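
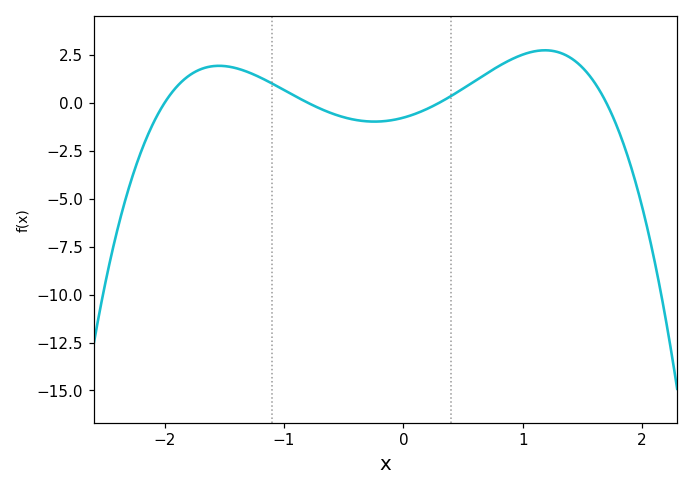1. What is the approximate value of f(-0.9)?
0.5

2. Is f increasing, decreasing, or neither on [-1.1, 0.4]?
neither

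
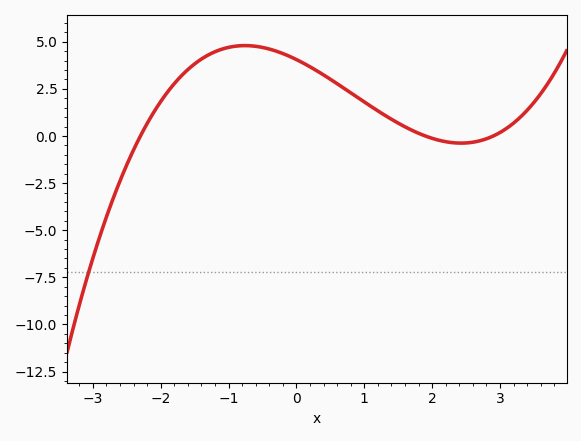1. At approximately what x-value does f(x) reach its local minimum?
2.4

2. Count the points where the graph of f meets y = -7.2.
1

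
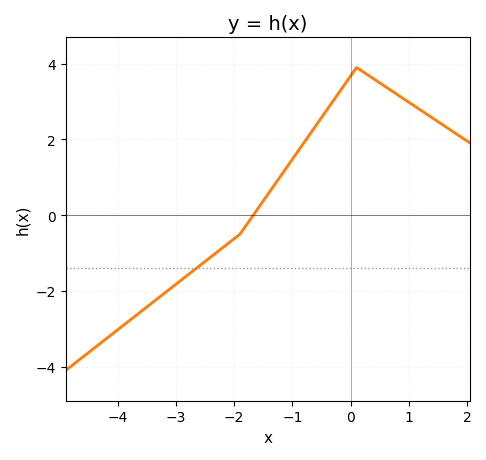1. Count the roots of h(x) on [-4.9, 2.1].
1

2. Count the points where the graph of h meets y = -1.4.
1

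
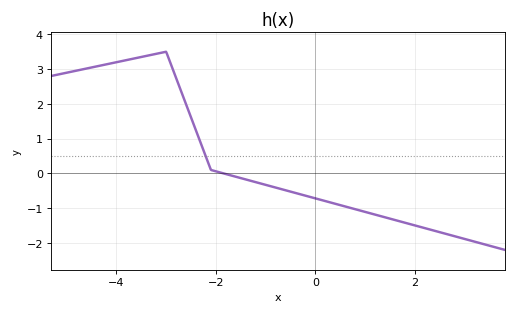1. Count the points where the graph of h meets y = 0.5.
1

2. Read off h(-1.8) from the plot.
0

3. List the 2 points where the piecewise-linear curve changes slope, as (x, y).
(-3, 3.5); (-2.1, 0.1)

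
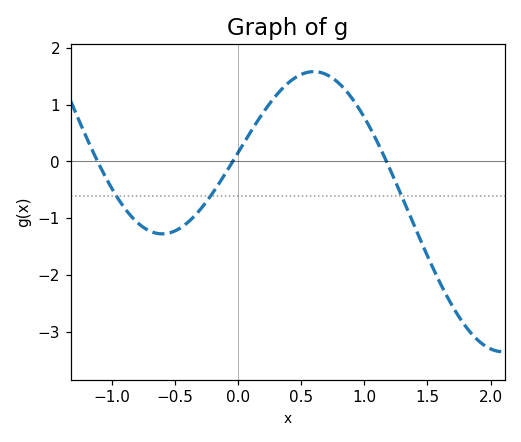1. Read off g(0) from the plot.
0.2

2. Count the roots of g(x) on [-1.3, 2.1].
3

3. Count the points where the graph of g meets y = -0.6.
3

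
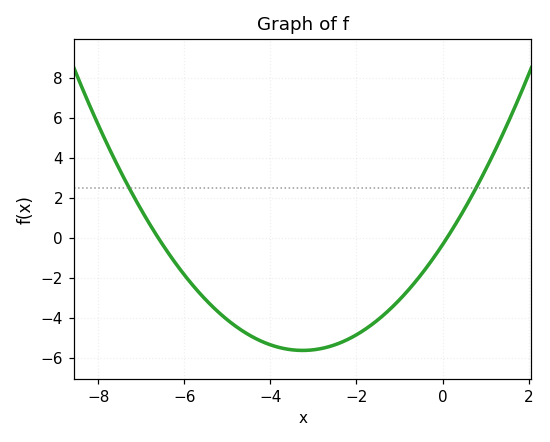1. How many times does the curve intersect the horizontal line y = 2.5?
2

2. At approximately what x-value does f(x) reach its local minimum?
-3.2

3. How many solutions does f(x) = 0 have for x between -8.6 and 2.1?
2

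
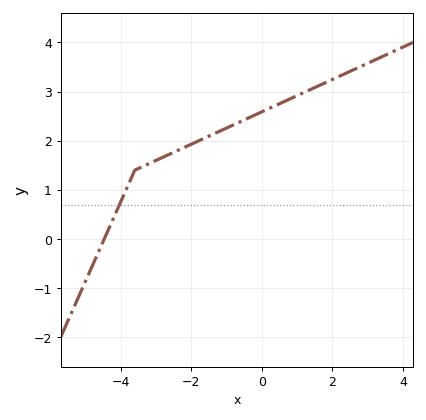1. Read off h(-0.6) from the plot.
2.39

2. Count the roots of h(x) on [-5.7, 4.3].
1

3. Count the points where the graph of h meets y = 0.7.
1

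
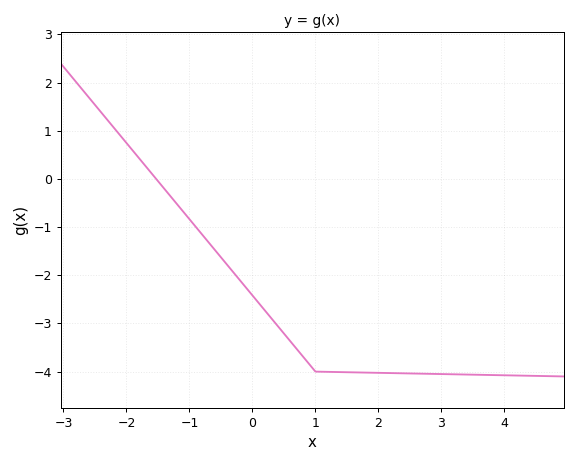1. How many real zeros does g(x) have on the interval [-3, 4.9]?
1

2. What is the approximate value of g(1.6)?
-4.02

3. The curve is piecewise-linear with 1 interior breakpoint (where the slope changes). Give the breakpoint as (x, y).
(1, -4)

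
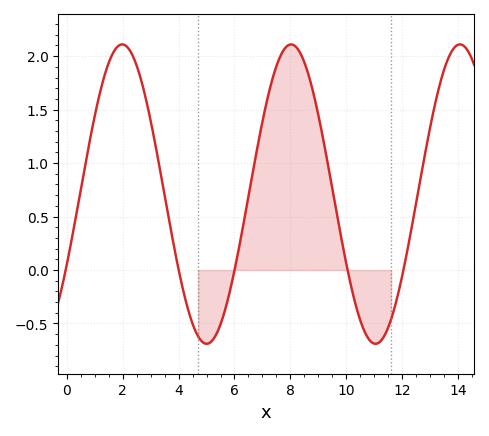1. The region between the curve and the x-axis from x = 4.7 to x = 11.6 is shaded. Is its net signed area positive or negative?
positive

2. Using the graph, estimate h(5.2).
-0.65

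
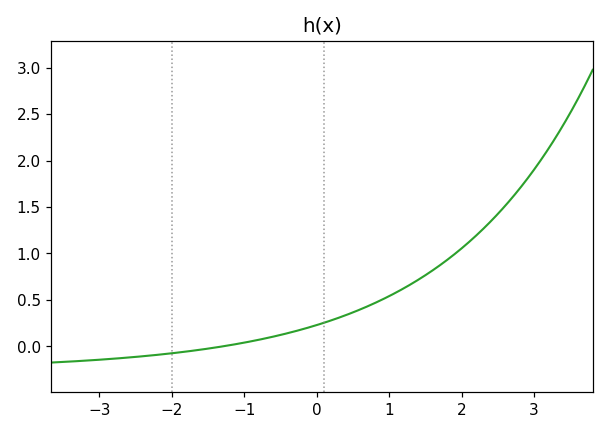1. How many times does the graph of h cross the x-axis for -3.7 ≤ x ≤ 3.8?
1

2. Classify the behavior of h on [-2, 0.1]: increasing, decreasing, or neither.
increasing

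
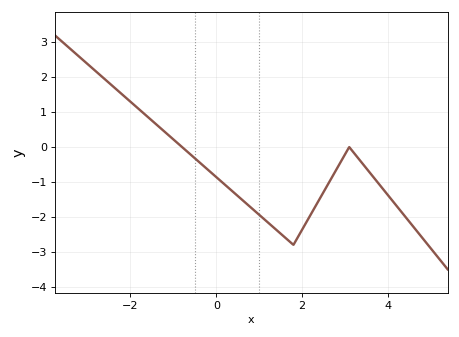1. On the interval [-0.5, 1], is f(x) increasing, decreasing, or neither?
decreasing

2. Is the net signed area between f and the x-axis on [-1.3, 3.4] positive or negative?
negative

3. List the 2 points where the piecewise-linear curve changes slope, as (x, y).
(1.8, -2.8); (3.1, 0)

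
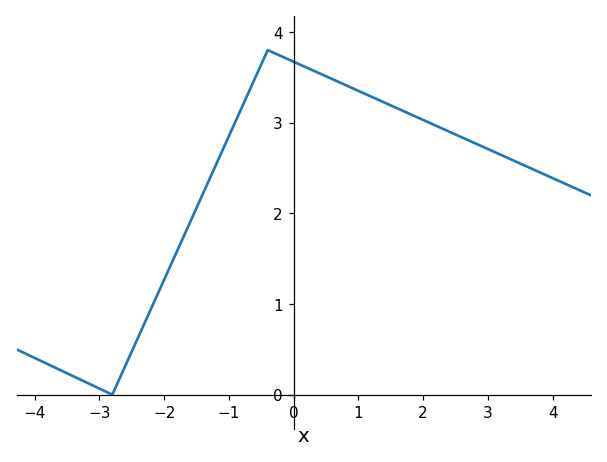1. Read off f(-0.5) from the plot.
3.64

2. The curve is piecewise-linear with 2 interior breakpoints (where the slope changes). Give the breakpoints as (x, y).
(-2.8, 0); (-0.4, 3.8)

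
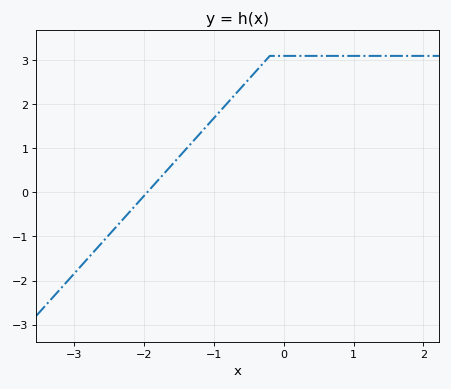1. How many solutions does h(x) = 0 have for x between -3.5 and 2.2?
1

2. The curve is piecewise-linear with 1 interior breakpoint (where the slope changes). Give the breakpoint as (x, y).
(-0.2, 3.1)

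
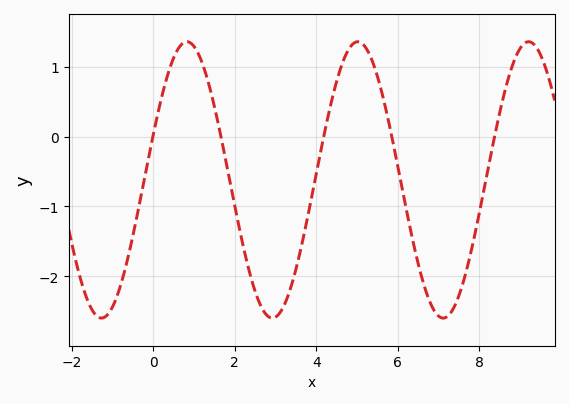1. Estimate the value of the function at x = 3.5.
-1.9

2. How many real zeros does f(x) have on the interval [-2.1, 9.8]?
5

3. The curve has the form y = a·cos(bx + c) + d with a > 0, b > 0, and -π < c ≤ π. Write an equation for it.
y = 1.98cos(1.5x - 1.24) - 0.62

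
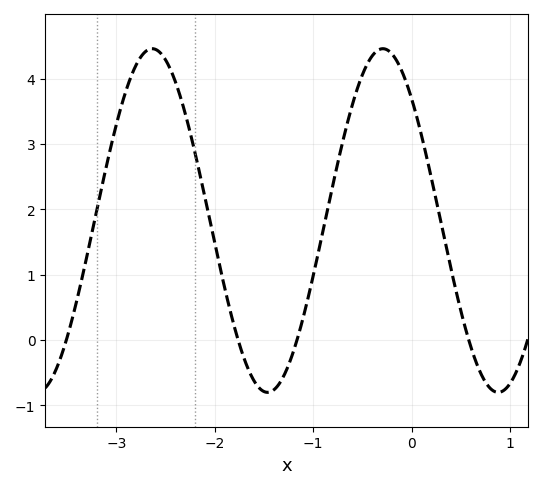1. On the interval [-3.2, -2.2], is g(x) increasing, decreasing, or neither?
neither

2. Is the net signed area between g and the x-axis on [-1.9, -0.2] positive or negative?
positive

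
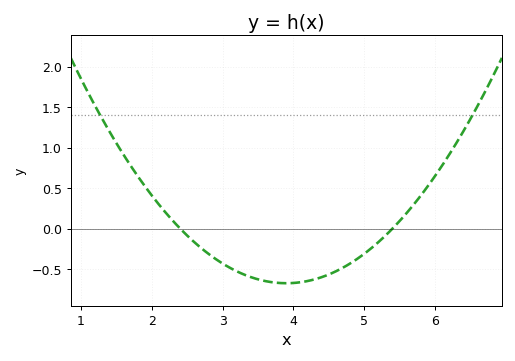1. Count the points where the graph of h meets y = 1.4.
2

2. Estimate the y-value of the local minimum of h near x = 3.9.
-0.7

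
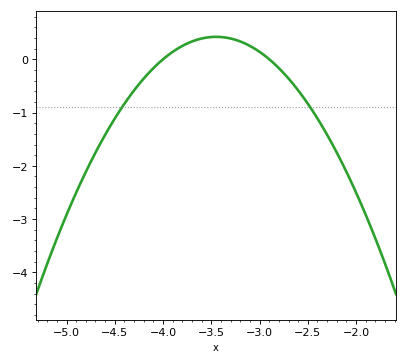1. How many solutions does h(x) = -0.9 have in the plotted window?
2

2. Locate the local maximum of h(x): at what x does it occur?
-3.45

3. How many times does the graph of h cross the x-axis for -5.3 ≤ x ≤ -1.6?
2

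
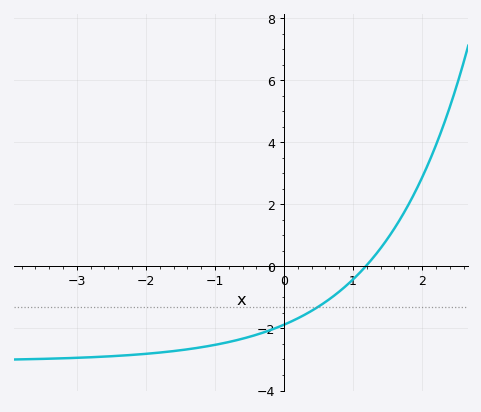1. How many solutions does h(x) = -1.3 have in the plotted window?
1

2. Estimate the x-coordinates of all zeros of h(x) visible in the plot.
1.18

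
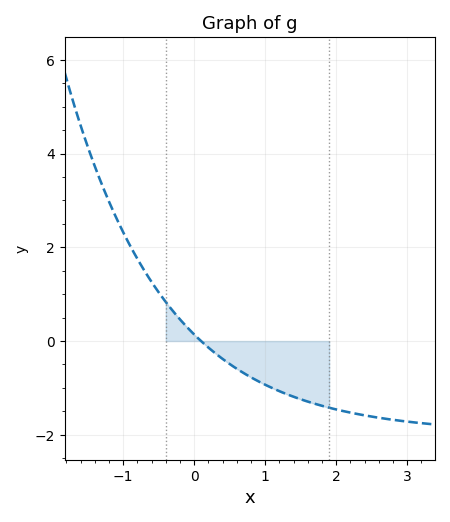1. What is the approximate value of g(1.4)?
-1.19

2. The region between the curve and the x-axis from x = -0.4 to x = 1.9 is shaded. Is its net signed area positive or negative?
negative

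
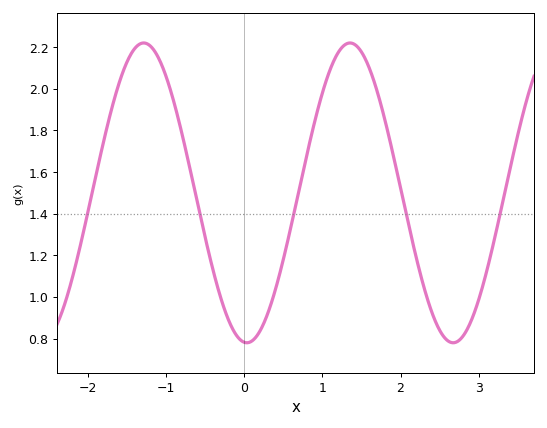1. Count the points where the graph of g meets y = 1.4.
5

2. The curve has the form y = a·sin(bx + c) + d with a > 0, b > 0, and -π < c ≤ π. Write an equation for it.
y = 0.72sin(2.4x - 1.7) + 1.5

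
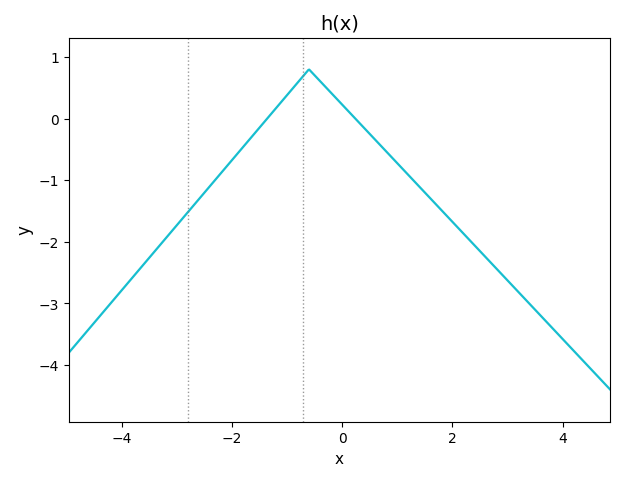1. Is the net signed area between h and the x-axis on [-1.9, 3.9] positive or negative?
negative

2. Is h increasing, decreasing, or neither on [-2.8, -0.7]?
increasing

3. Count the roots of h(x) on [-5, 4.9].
2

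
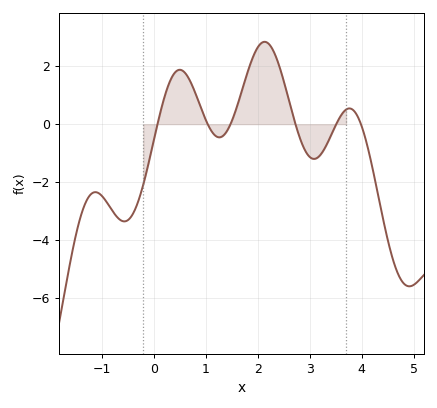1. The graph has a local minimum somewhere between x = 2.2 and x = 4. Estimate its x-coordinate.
3.1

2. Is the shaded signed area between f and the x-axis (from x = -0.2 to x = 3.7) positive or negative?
positive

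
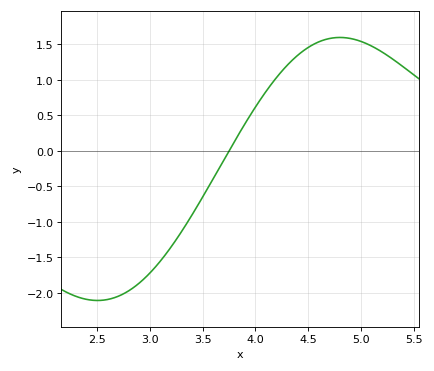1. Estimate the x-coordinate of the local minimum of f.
2.5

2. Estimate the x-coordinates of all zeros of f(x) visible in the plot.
3.75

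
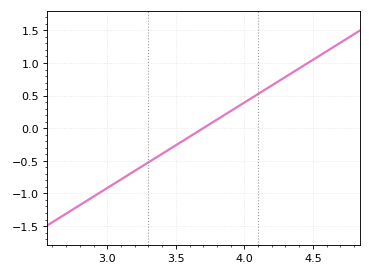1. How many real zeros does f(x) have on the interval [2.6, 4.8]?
1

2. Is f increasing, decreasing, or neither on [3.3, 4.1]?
increasing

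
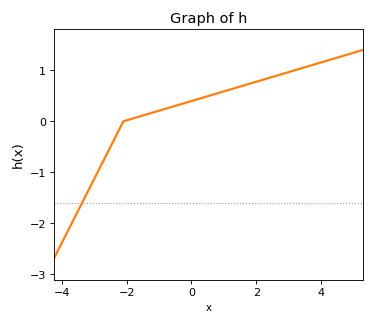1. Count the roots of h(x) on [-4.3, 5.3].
1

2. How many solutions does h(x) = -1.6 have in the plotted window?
1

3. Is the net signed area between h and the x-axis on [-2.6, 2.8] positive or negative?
positive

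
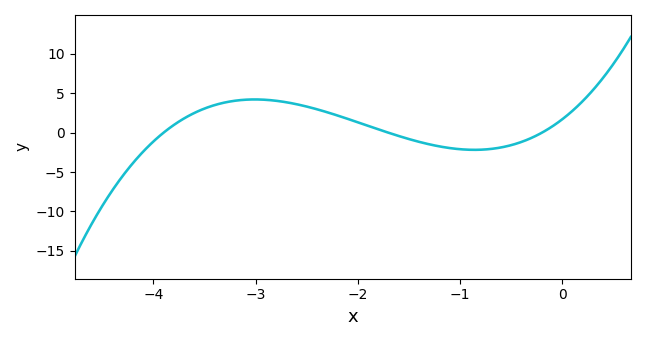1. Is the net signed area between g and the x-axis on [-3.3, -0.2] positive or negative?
positive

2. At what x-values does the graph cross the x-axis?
-3.9, -1.7, -0.2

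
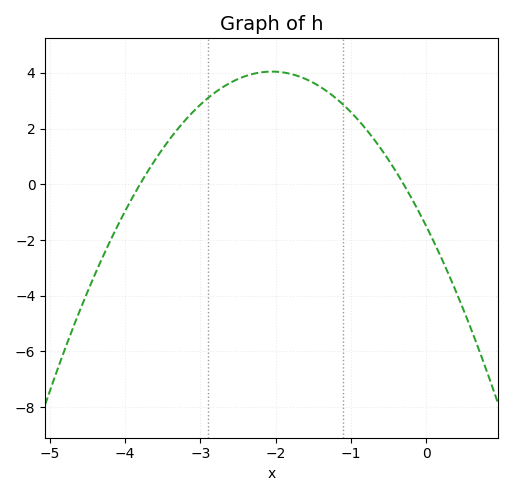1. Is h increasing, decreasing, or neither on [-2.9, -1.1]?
neither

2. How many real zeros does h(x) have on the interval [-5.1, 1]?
2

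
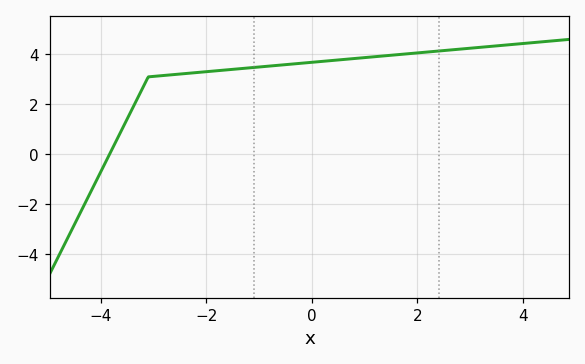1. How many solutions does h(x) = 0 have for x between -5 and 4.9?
1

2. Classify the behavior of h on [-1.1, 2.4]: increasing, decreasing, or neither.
increasing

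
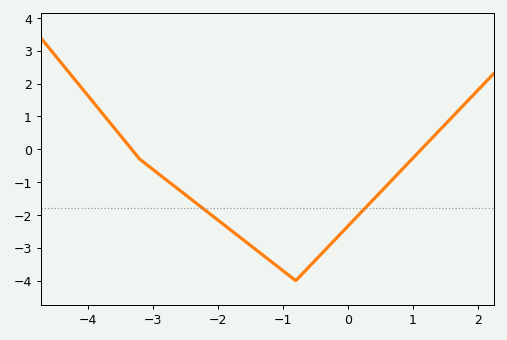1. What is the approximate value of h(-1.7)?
-2.61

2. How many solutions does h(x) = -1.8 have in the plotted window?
2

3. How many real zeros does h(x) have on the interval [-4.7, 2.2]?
2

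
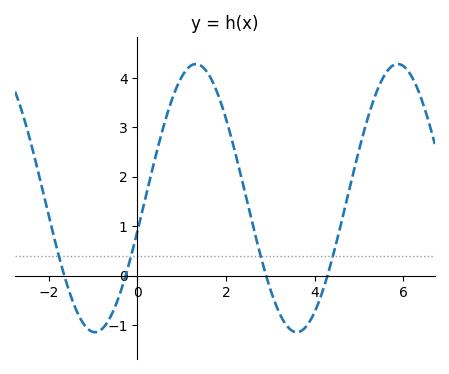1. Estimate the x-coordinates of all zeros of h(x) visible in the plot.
-1.6, -0.2, 3, 4.2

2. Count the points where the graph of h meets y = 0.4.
4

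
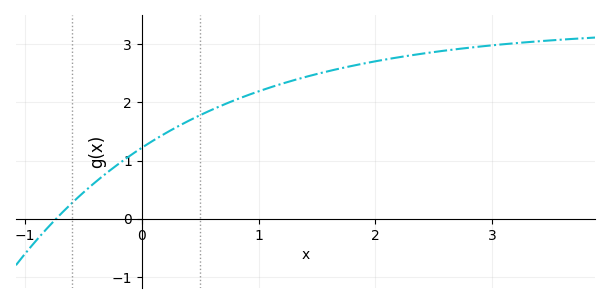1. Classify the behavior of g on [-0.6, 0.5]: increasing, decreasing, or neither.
increasing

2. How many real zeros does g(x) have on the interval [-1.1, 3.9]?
1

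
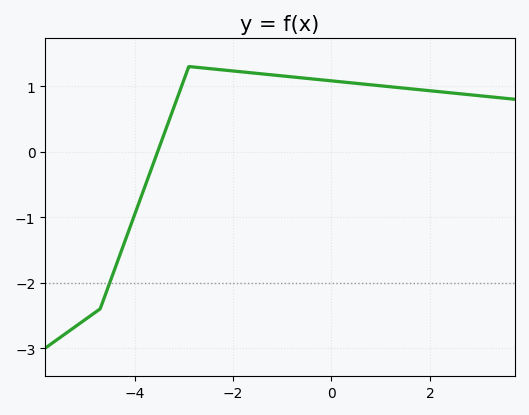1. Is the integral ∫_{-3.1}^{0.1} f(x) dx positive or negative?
positive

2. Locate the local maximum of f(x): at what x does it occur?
-2.9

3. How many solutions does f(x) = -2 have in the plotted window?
1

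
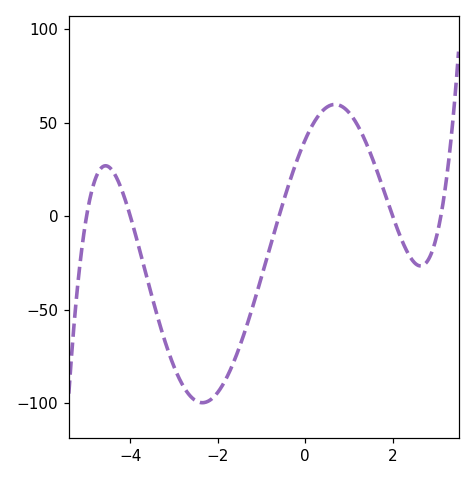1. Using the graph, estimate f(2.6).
-26.5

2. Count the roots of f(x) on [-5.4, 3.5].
5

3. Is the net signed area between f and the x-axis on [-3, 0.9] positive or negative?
negative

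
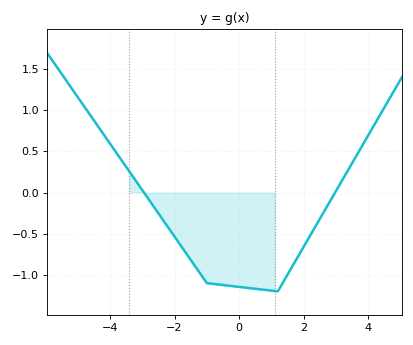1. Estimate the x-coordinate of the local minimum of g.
1.2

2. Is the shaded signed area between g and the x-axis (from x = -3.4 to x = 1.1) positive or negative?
negative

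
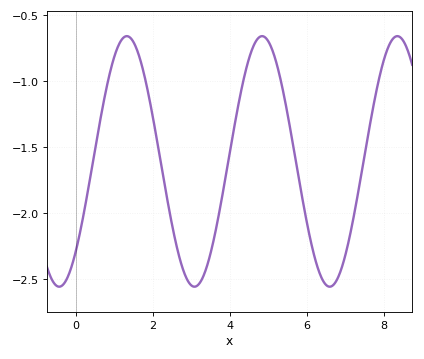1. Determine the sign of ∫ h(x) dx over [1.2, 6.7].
negative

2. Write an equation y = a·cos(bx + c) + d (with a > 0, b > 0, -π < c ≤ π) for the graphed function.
y = 0.95cos(1.8x - 2.4) - 1.61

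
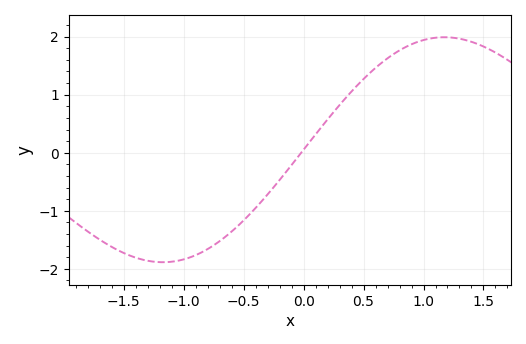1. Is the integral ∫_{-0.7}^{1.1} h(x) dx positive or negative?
positive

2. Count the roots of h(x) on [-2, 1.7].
1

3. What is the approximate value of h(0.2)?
0.574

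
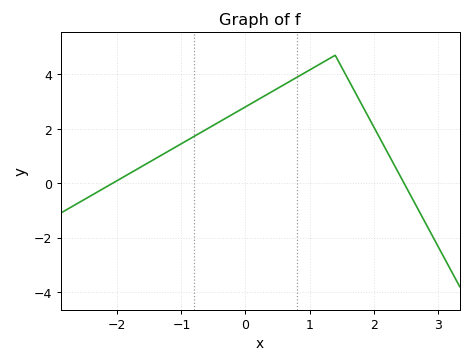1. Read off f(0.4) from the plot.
3.35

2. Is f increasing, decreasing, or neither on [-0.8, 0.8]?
increasing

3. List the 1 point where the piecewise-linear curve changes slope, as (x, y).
(1.4, 4.7)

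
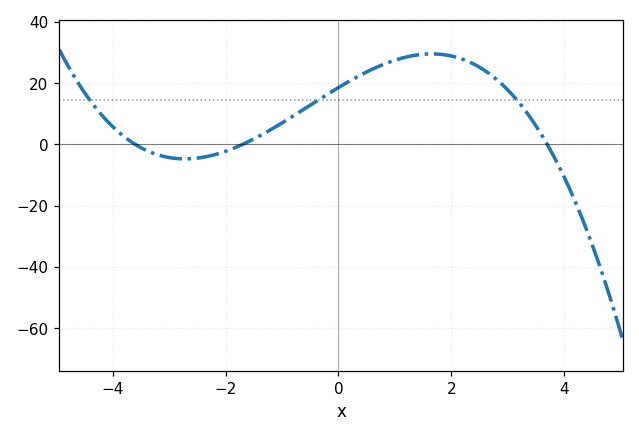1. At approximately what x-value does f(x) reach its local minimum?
-2.8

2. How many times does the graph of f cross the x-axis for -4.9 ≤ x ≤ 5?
3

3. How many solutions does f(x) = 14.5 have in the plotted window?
3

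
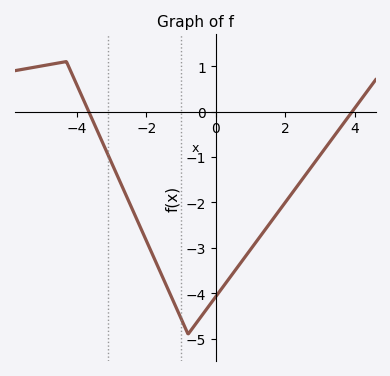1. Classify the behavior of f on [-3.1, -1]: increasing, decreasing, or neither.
decreasing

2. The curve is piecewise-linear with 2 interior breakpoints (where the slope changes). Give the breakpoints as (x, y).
(-4.3, 1.1); (-0.8, -4.9)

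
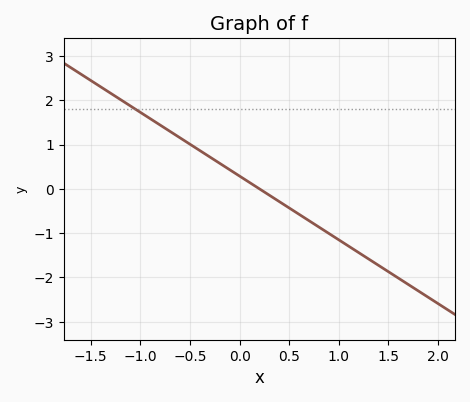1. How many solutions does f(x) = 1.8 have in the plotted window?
1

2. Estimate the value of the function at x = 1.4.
-1.7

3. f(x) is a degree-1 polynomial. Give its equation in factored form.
y = -1.44(x - 0.2)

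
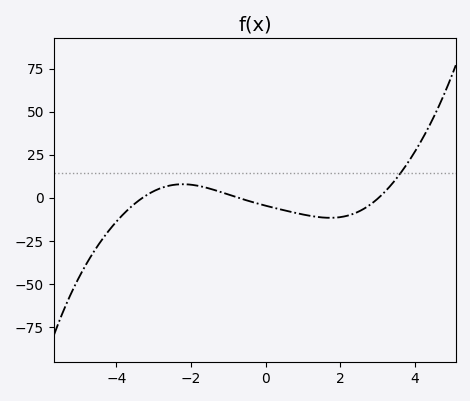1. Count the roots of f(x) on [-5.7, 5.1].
3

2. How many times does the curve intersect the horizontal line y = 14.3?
1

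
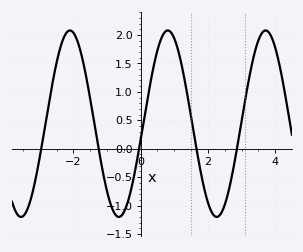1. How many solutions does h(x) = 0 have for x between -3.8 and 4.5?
5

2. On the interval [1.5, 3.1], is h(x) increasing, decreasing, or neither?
neither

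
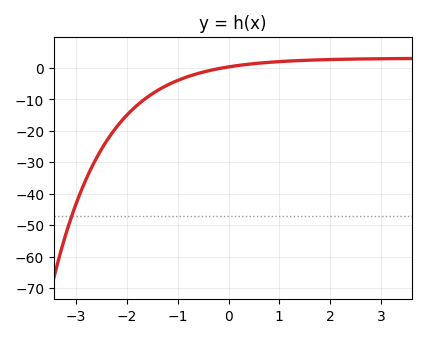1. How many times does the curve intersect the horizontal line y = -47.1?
1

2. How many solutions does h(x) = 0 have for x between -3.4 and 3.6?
1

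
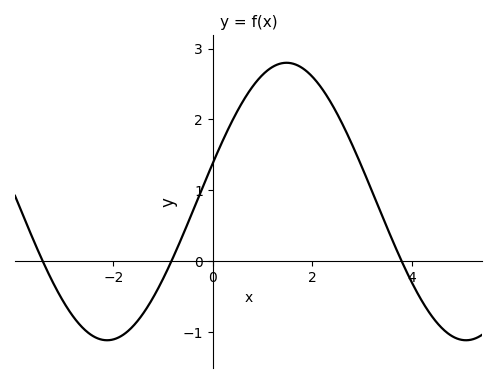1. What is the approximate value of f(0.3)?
1.8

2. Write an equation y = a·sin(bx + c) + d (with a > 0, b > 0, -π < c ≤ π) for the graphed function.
y = 1.96sin(0.87x + 0.28) + 0.84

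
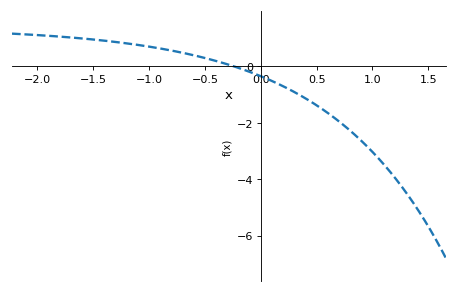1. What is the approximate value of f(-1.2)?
0.813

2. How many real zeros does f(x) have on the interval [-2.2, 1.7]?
1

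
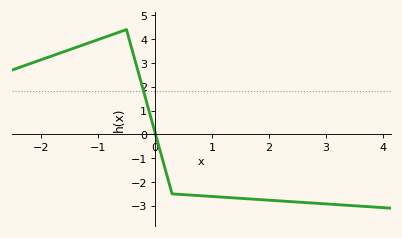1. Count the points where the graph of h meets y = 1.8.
1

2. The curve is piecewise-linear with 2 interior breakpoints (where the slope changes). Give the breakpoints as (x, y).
(-0.5, 4.4); (0.3, -2.5)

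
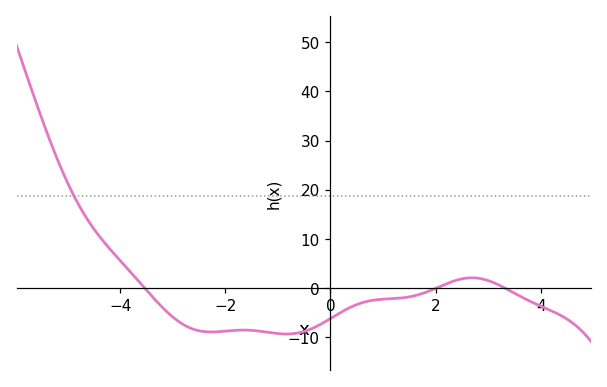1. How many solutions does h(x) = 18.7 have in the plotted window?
1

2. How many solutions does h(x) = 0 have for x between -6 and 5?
3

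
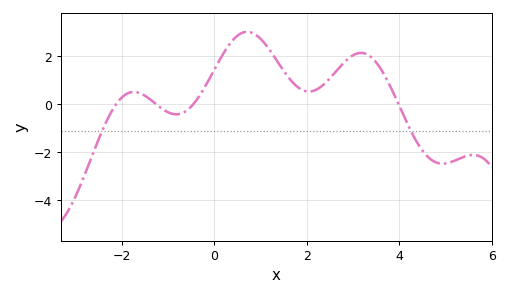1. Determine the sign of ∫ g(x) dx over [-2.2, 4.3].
positive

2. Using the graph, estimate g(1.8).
0.8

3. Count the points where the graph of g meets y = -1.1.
2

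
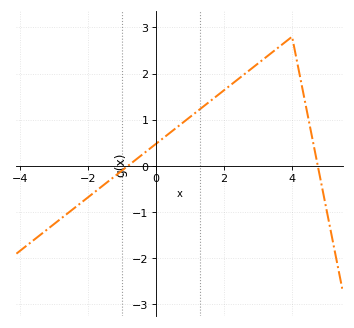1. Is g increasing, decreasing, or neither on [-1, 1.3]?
increasing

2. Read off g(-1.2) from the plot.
-0.2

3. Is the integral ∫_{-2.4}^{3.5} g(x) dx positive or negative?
positive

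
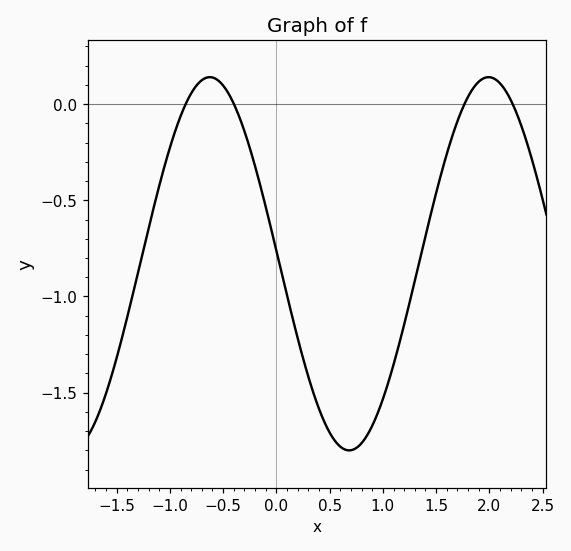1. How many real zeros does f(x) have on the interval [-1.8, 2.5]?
4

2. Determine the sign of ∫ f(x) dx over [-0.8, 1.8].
negative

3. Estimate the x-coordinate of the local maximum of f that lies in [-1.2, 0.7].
-0.6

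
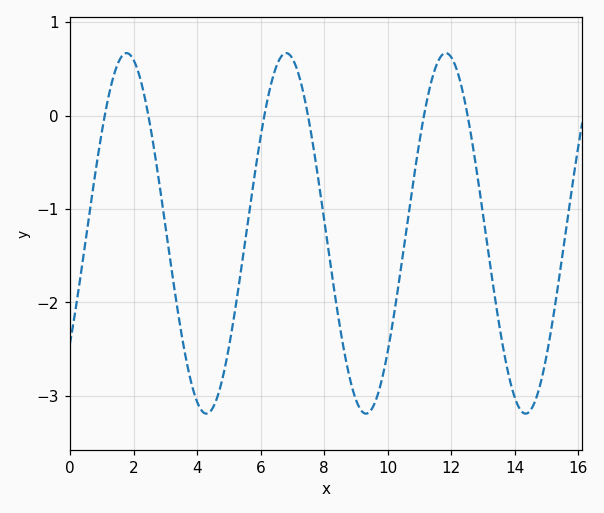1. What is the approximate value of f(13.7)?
-2.6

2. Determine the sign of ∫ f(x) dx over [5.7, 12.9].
negative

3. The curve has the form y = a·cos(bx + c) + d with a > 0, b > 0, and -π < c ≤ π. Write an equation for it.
y = 1.93cos(1.2x - 2.2) - 1.26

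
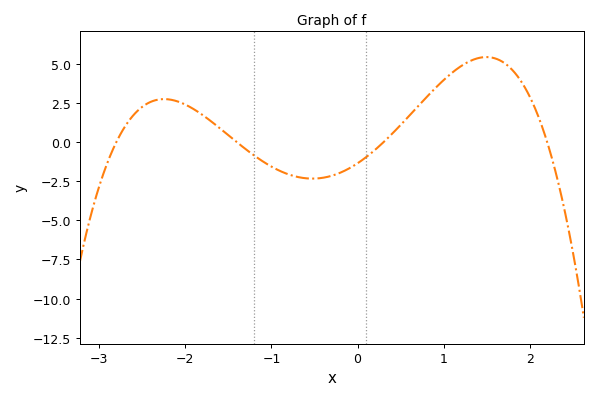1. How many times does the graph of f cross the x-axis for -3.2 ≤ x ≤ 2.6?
4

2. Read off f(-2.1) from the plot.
2.63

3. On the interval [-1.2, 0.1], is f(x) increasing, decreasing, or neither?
neither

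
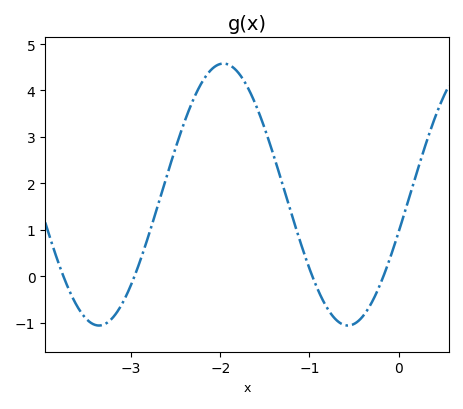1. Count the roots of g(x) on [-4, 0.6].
4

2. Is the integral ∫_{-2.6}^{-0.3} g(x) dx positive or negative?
positive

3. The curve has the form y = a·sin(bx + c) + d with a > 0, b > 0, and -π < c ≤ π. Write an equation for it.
y = 2.82sin(2.25x - 0.29) + 1.76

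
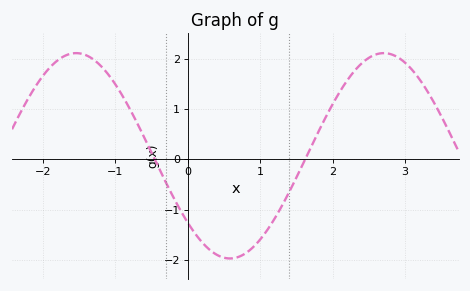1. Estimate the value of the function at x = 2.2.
1.57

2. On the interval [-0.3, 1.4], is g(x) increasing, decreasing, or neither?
neither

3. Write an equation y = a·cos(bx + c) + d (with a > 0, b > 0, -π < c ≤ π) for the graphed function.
y = 2.04cos(1.48x + 2.28) + 0.07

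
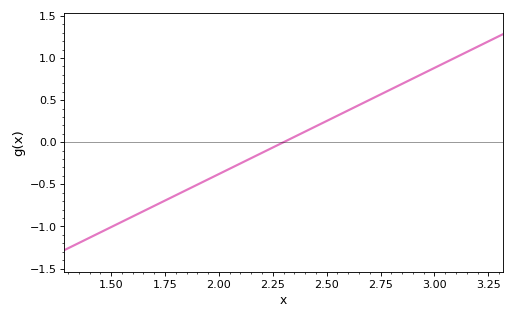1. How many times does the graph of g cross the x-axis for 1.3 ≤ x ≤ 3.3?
1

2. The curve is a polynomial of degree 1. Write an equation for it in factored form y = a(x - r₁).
y = 1.26(x - 2.3)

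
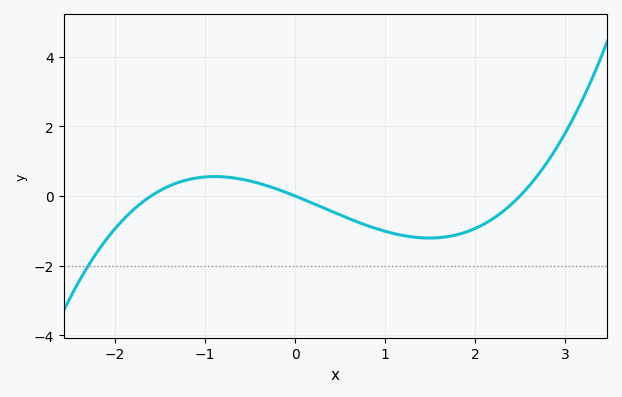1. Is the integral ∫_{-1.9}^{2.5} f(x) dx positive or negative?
negative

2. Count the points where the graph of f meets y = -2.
1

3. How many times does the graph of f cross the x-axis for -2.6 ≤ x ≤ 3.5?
3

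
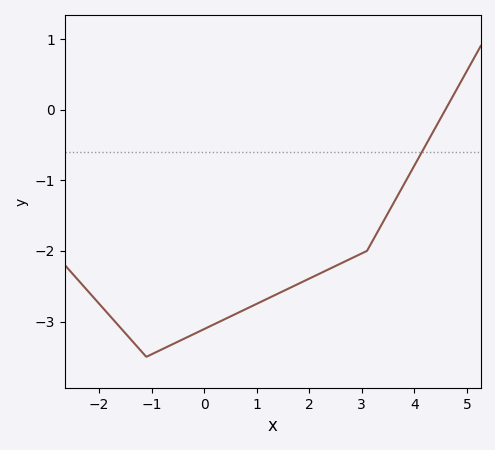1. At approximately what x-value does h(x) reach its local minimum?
-1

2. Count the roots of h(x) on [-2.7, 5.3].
1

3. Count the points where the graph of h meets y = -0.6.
1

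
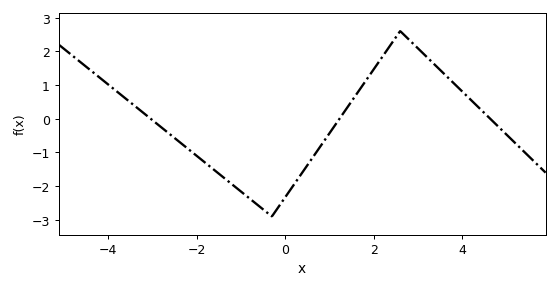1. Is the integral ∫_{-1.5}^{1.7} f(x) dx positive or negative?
negative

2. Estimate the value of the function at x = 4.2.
0.6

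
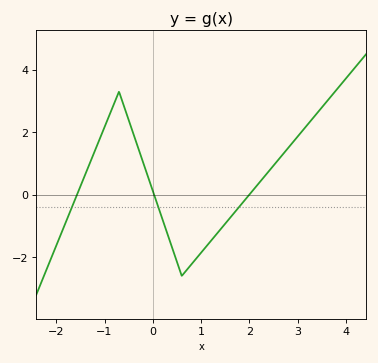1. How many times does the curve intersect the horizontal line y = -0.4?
3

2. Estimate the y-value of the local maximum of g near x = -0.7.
3.29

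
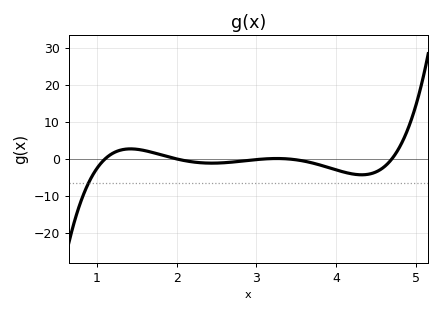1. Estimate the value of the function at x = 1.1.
0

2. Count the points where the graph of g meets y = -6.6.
1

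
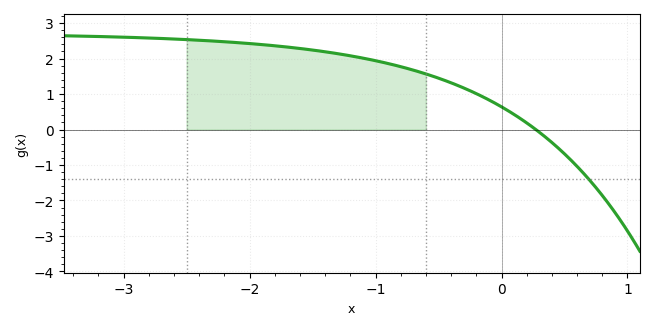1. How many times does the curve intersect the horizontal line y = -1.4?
1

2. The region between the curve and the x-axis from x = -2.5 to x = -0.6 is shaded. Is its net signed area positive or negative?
positive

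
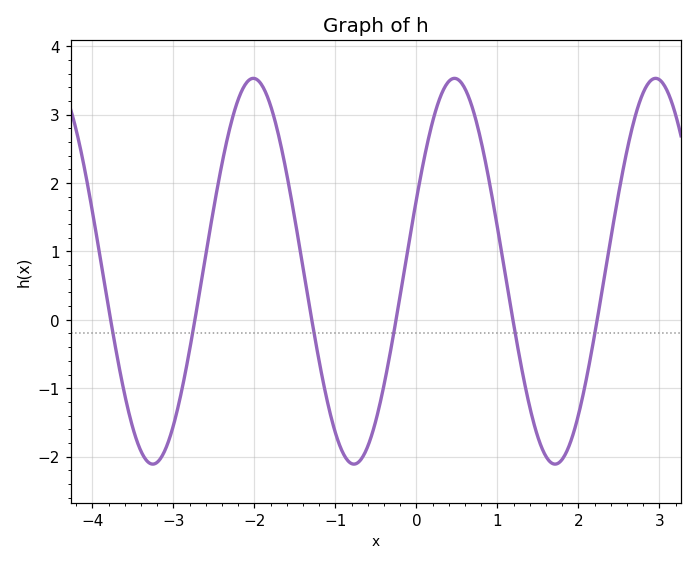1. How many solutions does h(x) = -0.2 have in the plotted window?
6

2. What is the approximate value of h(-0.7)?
-2.06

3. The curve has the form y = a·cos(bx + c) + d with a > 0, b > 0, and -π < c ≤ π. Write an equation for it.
y = 2.82cos(2.53x - 1.19) + 0.71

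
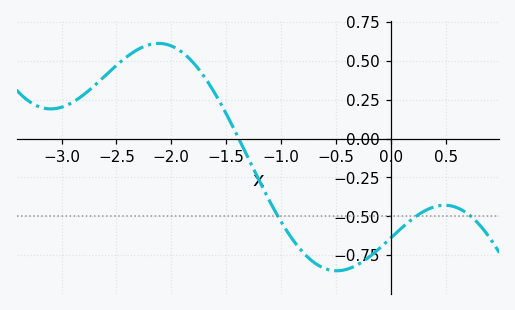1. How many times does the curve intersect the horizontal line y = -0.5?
3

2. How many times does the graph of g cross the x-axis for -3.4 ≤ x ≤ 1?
1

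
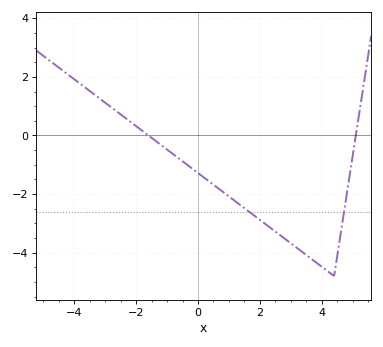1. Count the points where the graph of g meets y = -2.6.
2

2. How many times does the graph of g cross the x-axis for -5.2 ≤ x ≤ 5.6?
2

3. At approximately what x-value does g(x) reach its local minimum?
4.4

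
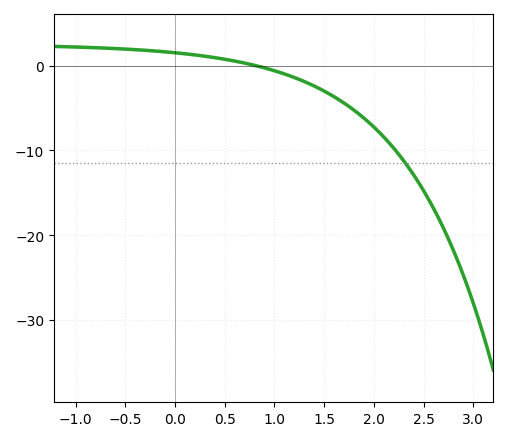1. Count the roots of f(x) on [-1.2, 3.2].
1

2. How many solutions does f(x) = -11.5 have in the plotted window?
1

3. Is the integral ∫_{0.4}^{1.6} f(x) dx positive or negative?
negative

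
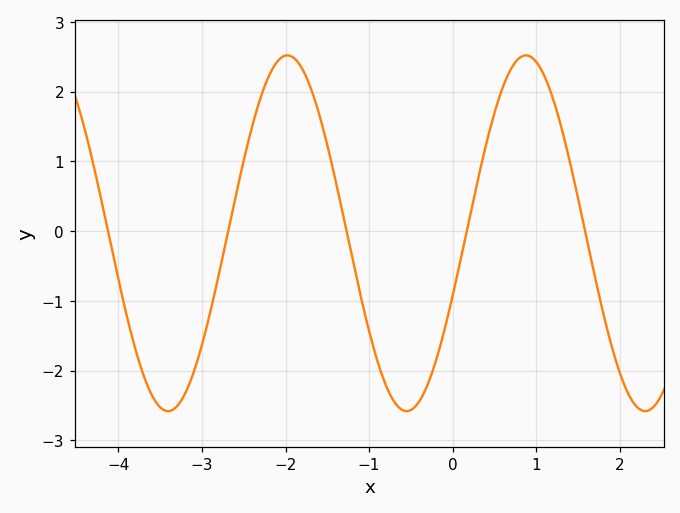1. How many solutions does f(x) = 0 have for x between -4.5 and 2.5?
5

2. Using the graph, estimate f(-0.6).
-2.56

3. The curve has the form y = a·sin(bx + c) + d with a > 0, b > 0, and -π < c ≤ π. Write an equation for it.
y = 2.55sin(2.2x - 0.36) - 0.03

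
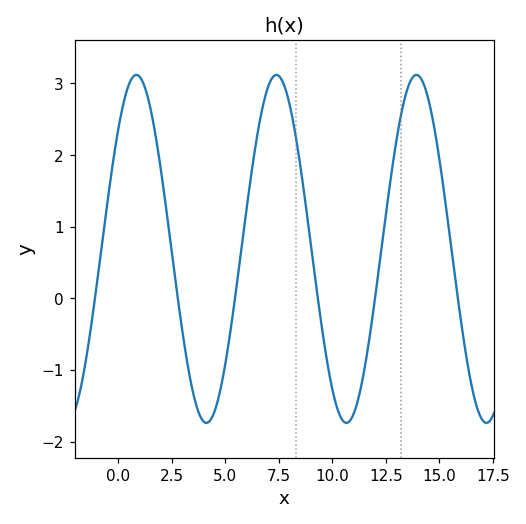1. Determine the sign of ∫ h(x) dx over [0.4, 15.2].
positive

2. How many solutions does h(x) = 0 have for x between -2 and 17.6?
6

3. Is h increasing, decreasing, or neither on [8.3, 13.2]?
neither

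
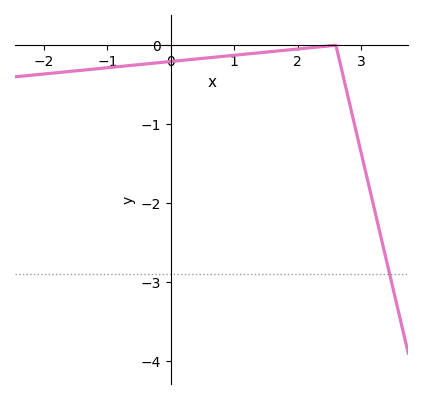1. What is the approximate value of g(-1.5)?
-0.324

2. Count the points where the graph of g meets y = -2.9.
1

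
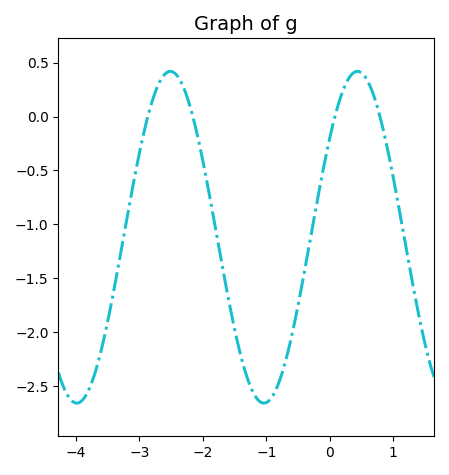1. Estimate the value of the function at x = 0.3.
0.355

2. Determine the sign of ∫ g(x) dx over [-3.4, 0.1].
negative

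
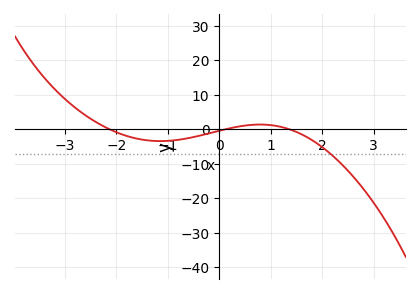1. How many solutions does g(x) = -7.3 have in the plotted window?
1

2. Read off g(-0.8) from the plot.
-3.11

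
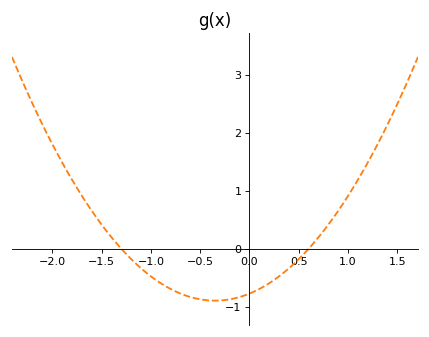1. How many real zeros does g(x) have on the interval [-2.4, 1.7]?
2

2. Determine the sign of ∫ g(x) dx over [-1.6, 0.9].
negative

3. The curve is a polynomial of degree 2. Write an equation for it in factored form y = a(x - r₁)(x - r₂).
y = 0.99(x + 1.3)(x - 0.6)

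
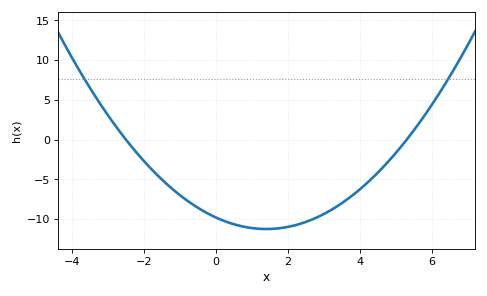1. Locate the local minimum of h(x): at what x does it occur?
1.4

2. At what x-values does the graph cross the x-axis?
-2.5, 5.3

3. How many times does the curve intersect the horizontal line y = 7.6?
2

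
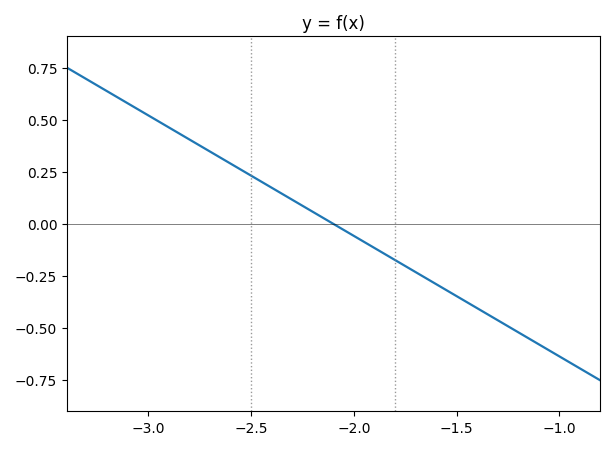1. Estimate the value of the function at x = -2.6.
0.3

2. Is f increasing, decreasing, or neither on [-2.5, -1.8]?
decreasing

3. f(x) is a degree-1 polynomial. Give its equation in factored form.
y = -0.58(x + 2.1)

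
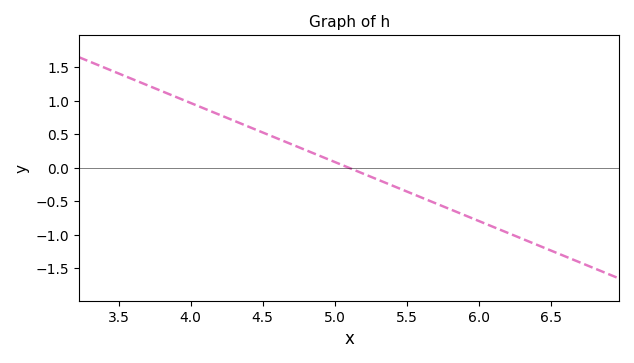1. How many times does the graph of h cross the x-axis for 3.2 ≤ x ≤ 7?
1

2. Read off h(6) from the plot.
-0.792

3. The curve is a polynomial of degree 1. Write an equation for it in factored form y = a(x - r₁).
y = -0.88(x - 5.1)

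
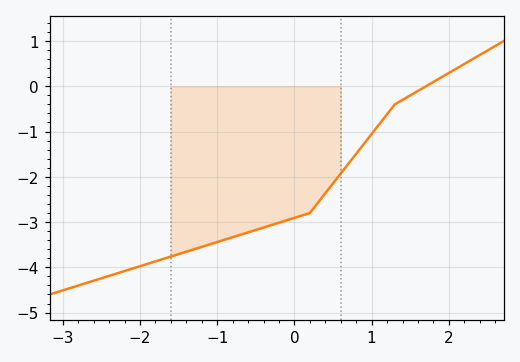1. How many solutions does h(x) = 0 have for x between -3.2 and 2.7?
1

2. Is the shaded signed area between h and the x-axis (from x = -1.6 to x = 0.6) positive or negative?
negative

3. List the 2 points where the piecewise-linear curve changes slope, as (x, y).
(0.2, -2.8); (1.3, -0.4)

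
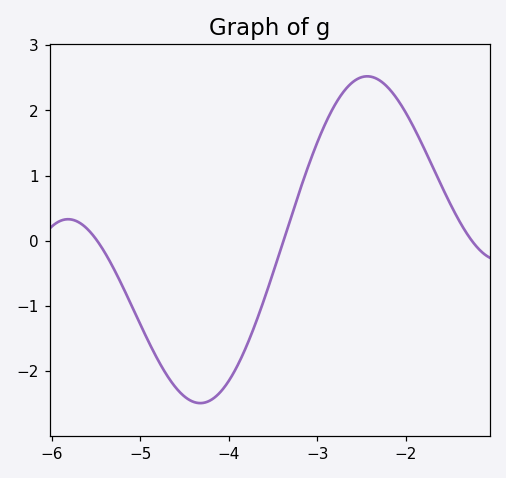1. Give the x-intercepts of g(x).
-5.49, -3.38, -1.26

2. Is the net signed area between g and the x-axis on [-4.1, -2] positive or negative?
positive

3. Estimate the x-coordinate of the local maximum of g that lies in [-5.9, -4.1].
-5.81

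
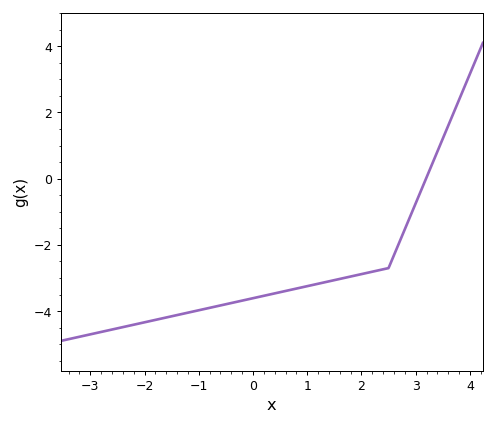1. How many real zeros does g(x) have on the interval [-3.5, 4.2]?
1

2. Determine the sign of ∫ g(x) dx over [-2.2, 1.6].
negative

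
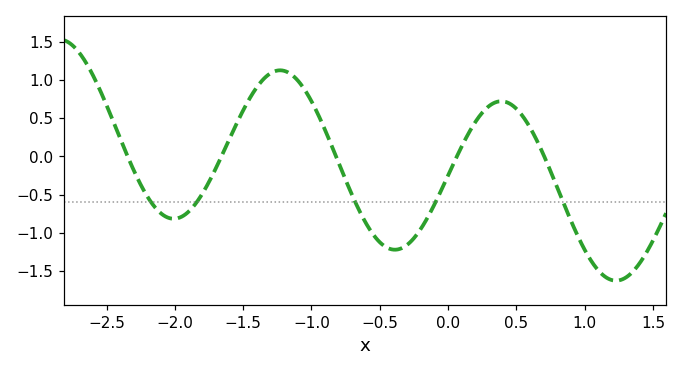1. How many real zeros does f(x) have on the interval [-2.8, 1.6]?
5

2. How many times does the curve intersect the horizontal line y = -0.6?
5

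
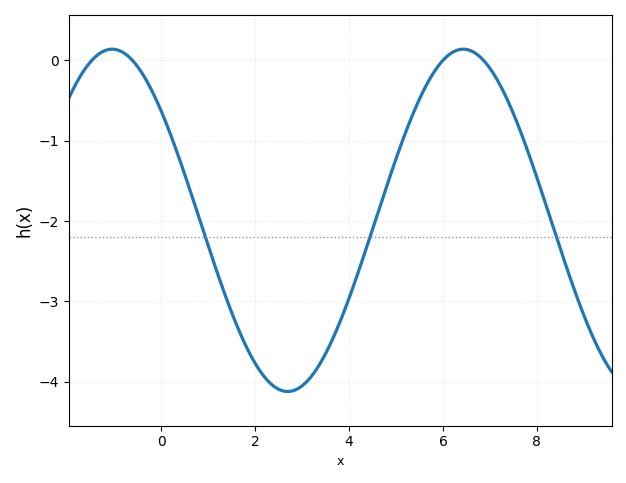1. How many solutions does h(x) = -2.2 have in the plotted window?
3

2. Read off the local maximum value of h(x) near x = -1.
0.1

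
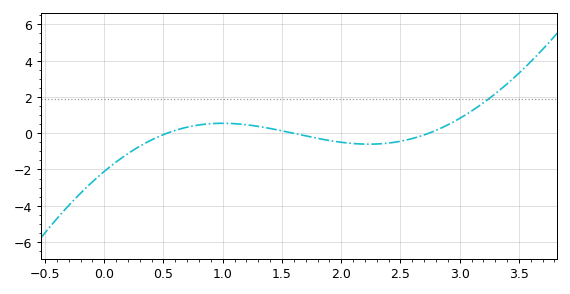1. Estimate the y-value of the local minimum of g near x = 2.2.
-0.6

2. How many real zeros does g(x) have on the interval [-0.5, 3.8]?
3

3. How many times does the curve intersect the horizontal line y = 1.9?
1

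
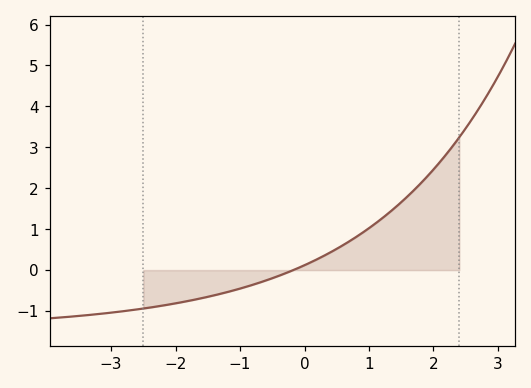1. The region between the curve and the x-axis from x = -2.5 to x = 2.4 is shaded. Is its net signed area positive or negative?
positive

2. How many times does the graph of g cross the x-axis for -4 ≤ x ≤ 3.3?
1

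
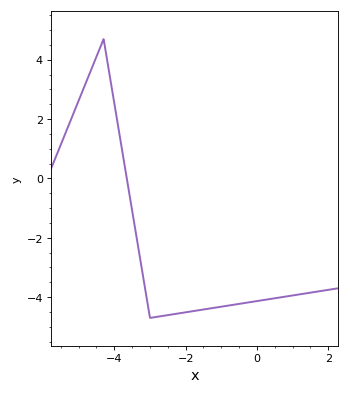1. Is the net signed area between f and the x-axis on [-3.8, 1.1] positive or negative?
negative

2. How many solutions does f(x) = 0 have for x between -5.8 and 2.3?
1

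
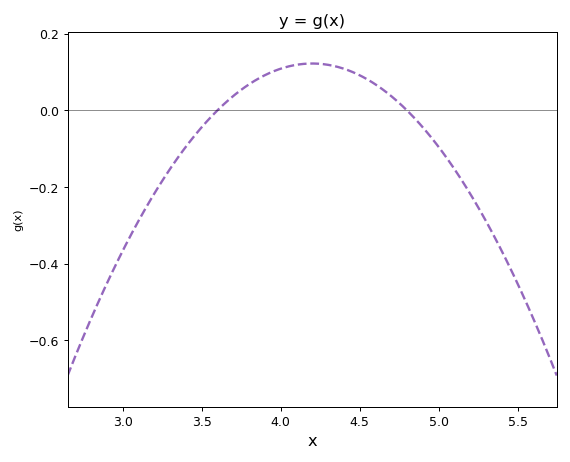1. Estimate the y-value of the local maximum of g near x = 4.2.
0.122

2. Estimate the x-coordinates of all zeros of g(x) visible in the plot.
3.6, 4.8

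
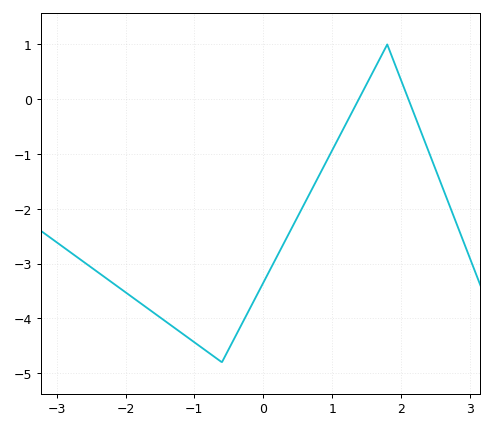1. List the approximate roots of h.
1.39, 2.11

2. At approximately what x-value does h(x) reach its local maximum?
1.8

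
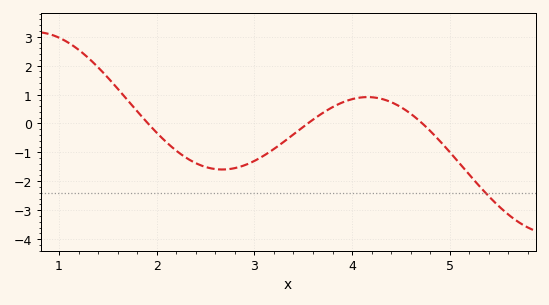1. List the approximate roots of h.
1.91, 3.55, 4.72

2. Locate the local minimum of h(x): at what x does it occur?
2.67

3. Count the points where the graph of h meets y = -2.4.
1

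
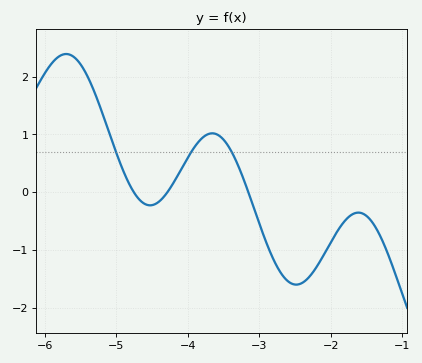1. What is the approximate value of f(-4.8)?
0.1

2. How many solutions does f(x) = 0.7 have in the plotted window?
3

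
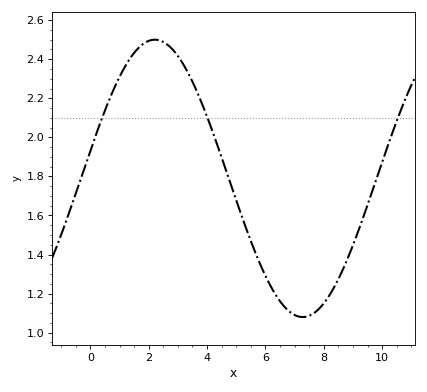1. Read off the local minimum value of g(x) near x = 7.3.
1.08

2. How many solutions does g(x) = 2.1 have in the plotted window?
3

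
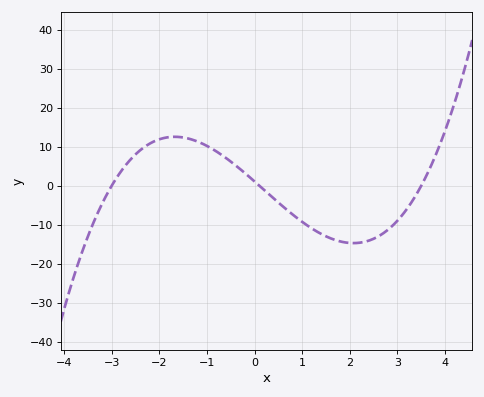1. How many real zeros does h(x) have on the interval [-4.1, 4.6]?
3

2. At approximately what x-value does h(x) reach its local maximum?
-1.6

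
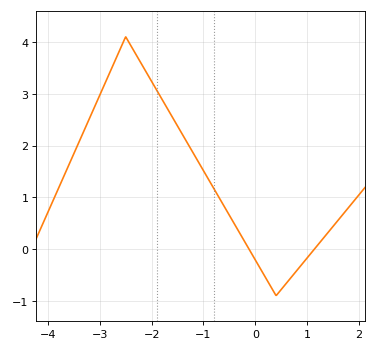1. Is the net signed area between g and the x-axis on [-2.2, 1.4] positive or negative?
positive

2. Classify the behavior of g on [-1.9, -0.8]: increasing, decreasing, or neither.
decreasing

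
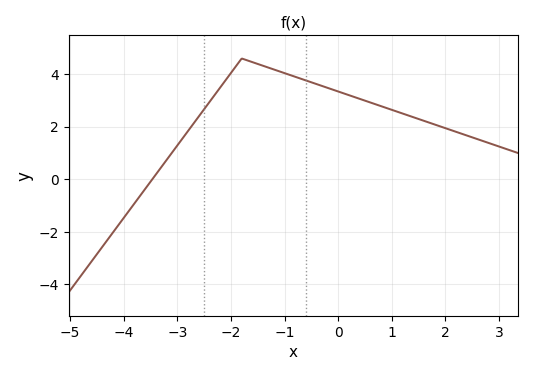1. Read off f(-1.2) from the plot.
4.18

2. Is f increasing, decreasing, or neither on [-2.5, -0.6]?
neither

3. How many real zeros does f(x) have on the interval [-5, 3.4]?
1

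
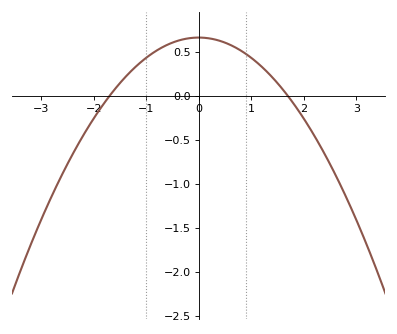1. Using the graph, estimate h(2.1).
-0.35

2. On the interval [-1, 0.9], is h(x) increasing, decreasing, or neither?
neither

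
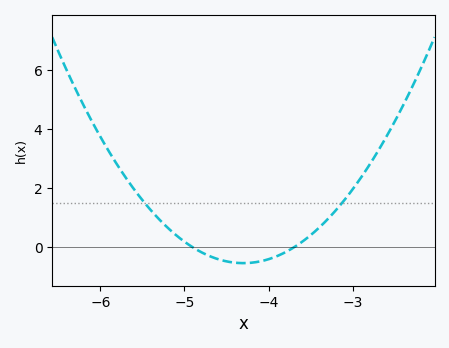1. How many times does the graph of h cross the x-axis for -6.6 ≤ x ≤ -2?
2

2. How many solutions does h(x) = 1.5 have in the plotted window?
2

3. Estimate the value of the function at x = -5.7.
2.37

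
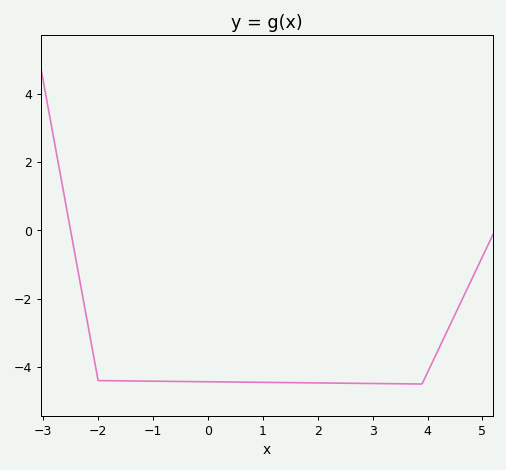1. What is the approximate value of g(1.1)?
-4.4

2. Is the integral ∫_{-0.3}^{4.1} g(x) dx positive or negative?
negative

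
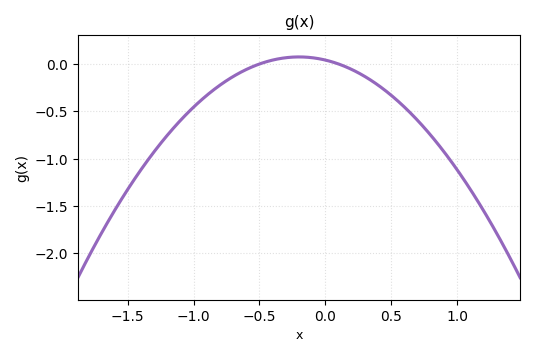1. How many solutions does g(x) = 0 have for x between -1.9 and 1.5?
2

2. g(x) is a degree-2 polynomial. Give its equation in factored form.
y = -0.83(x + 0.5)(x - 0.1)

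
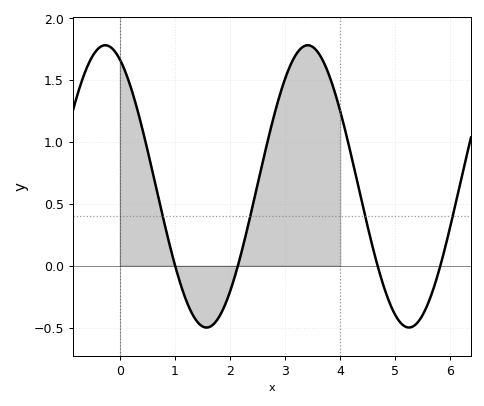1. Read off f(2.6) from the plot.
0.849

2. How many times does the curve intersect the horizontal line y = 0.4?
4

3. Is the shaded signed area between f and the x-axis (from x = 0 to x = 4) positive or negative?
positive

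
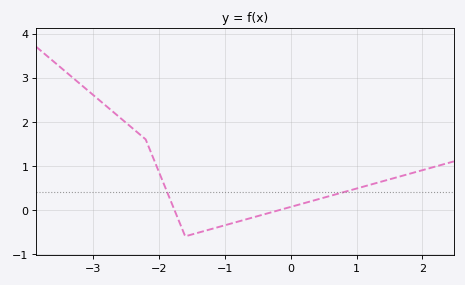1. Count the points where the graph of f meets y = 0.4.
2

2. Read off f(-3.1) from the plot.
2.7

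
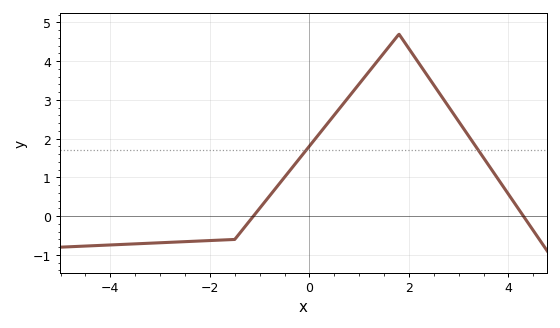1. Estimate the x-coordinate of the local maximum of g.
1.8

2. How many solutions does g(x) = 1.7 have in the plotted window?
2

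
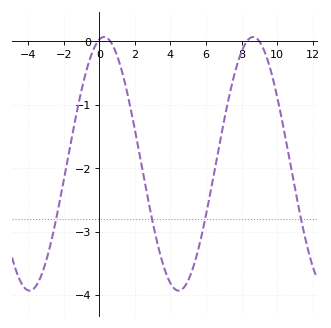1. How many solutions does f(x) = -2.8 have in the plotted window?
4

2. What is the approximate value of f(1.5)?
-0.7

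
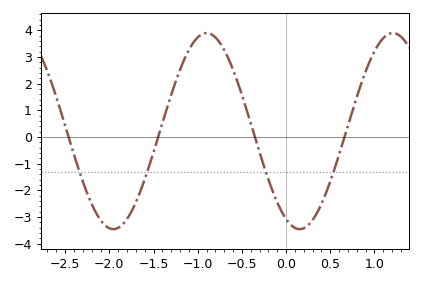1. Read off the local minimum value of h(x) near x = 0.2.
-3.5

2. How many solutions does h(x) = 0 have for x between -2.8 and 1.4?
4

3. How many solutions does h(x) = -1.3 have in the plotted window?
4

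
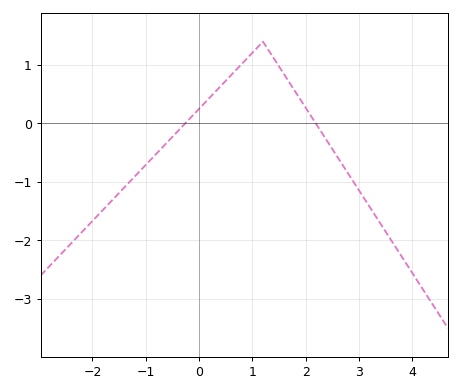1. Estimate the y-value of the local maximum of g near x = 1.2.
1.4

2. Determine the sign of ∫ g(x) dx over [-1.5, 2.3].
positive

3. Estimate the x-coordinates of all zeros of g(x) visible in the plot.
-0.2, 2.2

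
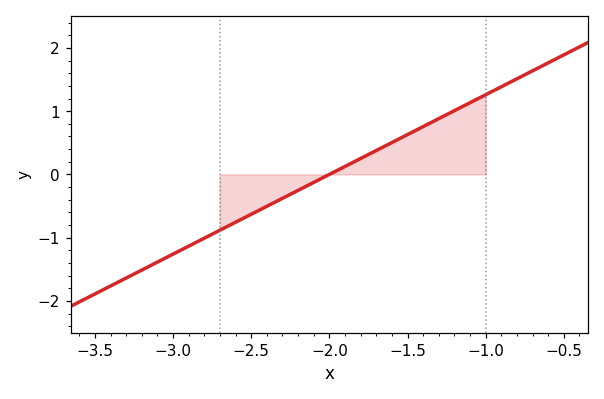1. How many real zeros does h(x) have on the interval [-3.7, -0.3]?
1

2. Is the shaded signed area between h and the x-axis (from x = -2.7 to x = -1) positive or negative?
positive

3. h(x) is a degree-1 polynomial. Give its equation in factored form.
y = 1.26(x + 2)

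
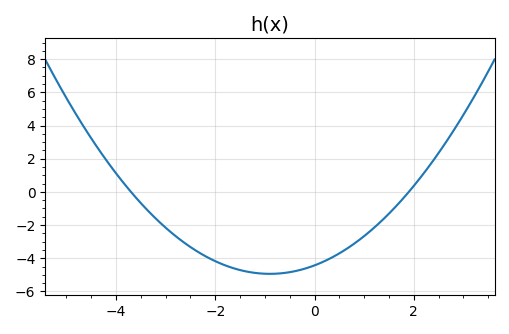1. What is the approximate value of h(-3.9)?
0.8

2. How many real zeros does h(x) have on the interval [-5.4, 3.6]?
2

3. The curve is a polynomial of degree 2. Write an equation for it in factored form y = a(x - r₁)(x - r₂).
y = 0.63(x + 3.7)(x - 1.9)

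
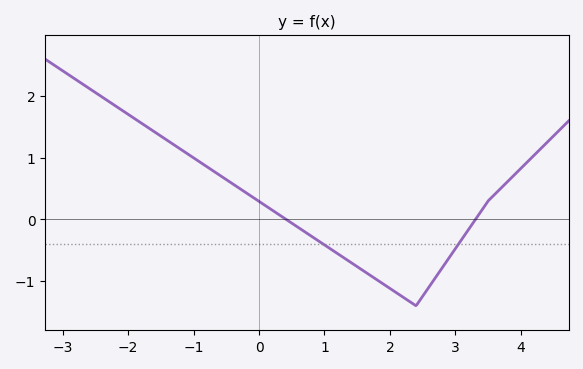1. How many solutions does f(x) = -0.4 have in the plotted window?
2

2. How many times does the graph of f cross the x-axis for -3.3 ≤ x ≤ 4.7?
2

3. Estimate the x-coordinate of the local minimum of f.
2.4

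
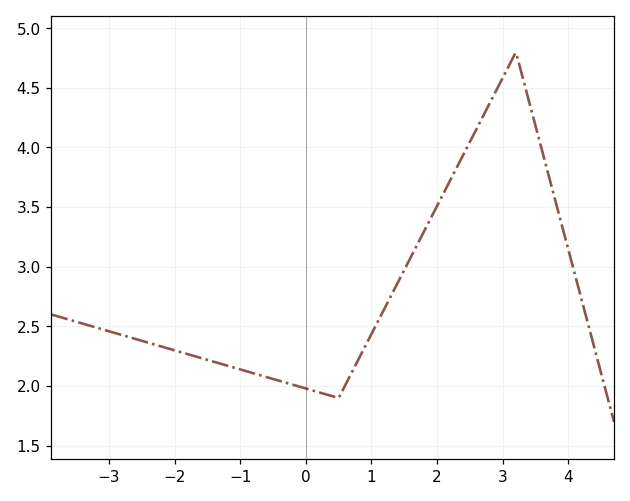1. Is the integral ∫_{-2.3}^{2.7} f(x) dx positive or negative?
positive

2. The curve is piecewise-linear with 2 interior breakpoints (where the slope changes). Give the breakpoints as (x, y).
(0.5, 1.9); (3.2, 4.8)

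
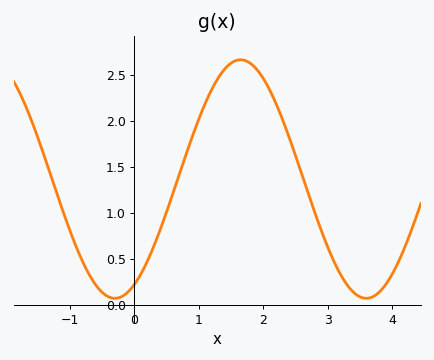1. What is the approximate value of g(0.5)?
1.01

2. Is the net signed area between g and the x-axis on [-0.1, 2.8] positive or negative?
positive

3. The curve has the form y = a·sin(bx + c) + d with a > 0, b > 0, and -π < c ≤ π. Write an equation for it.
y = 1.3sin(1.61x - 1.08) + 1.37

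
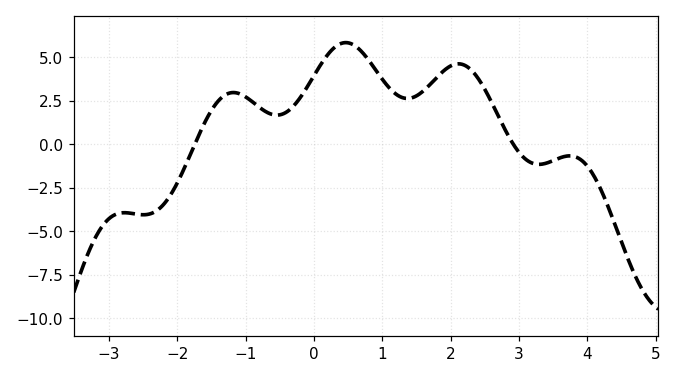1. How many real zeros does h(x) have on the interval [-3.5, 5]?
2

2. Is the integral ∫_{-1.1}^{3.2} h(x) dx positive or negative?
positive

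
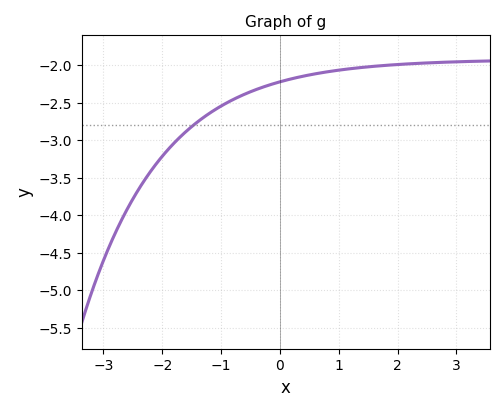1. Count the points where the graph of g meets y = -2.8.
1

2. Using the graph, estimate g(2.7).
-1.95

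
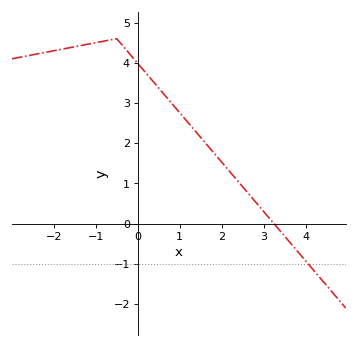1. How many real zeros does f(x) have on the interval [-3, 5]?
1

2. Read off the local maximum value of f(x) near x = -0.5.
4.6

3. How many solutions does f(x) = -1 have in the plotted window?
1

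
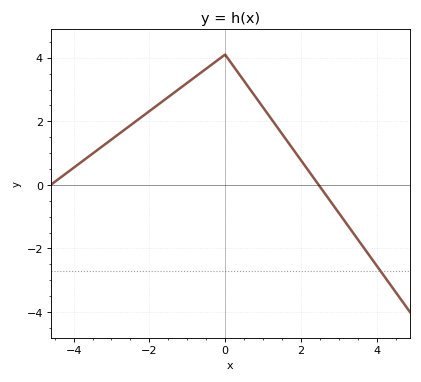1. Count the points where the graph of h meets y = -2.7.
1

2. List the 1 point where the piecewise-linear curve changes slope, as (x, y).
(0, 4.1)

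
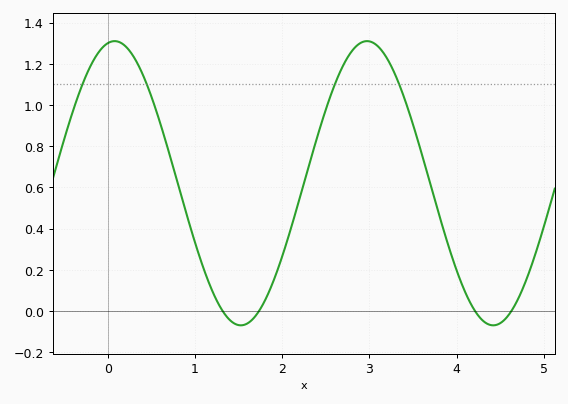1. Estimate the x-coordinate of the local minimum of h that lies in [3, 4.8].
4.4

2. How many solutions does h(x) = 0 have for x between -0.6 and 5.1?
4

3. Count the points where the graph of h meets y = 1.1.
4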